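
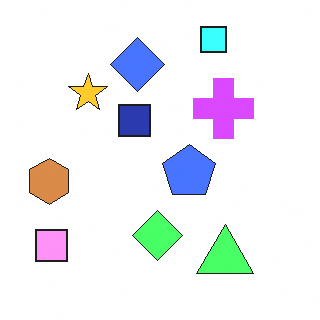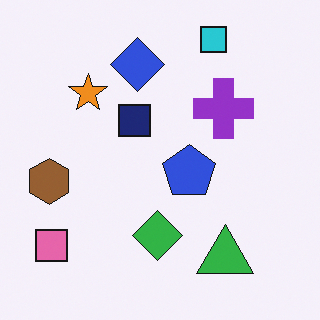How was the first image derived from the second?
This is the original image substantially brightened.

Every pixel — background and shapes alike — is uniformly brightened.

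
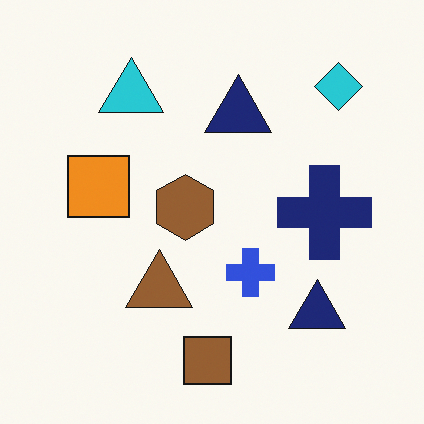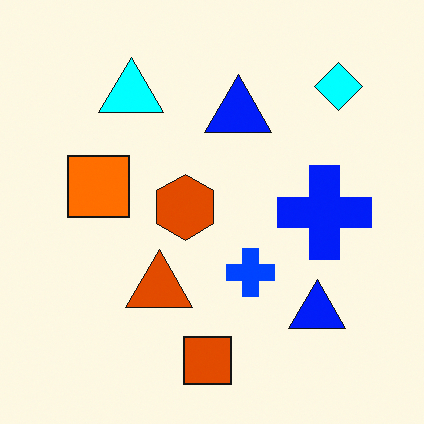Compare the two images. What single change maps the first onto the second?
This is the original image made much more vivid (saturation change).

All colors are more vivid — a global saturation change.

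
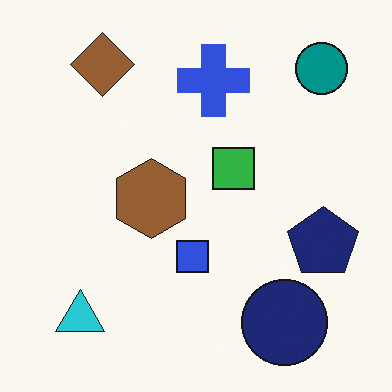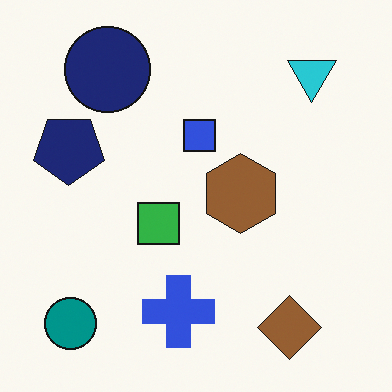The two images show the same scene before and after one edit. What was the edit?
This is the original image rotated 180°.

The teal circle sits in the top-right of the first image and the bottom-left of the second — consistent with a whole-image 180° rotation.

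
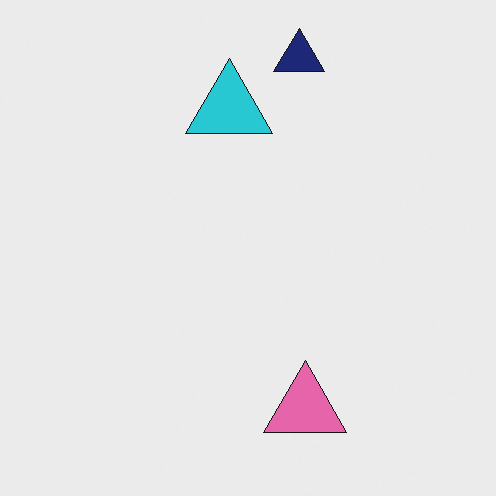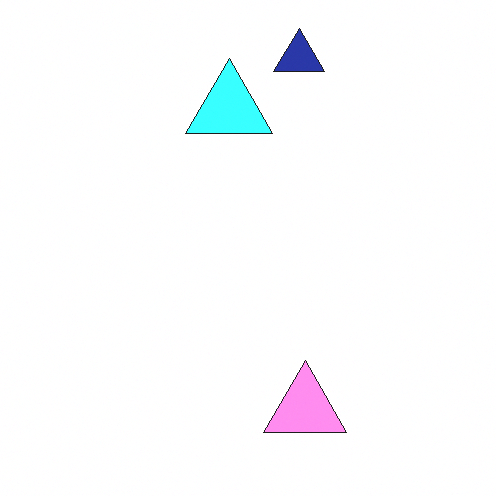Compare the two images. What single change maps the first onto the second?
Noticeably brightened.

Every pixel — background and shapes alike — is uniformly brightened.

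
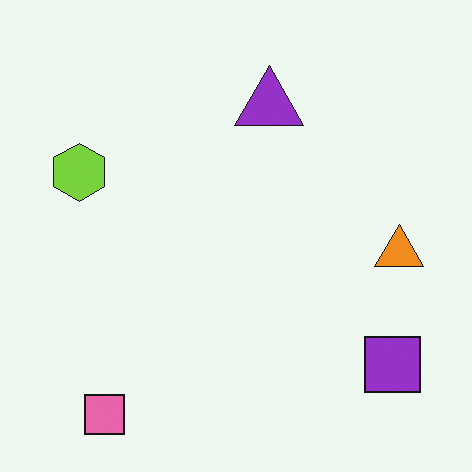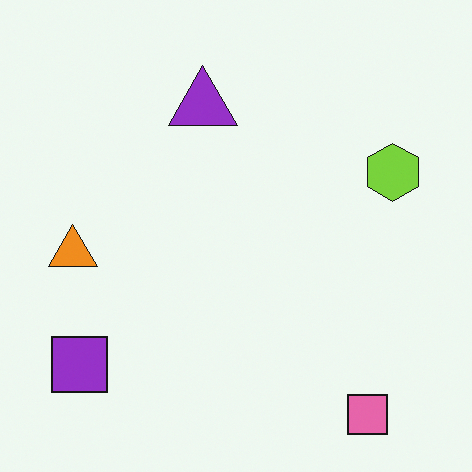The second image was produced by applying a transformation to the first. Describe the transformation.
Flipped horizontally (left ↔ right).

The orange triangle is in the right of the first image and the left of the second — shapes on opposite sides of the vertical midline have swapped in a mirror flip.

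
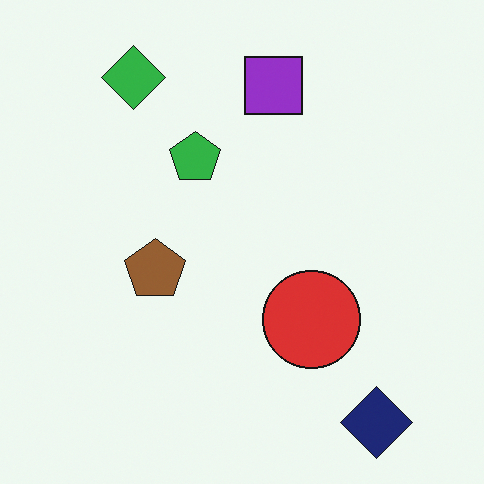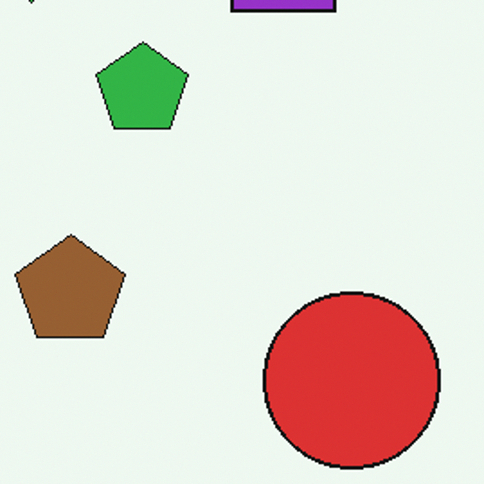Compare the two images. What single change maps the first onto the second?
The image was cropped tightly and scaled back up.

The visible shapes are larger and the field of view is narrower; shapes near the original edges may be partly or wholly outside the frame — a crop-and-rescale.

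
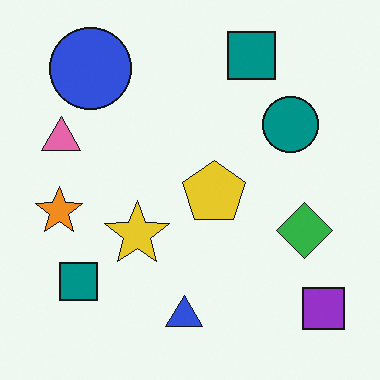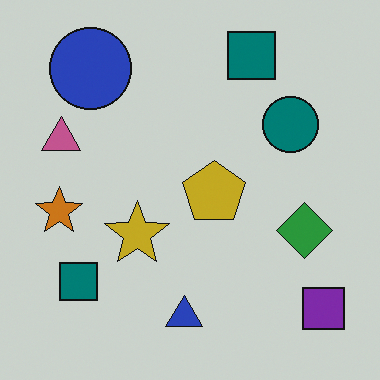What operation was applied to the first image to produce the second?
It was slightly darkened.

Every pixel — background and shapes alike — is uniformly darkened.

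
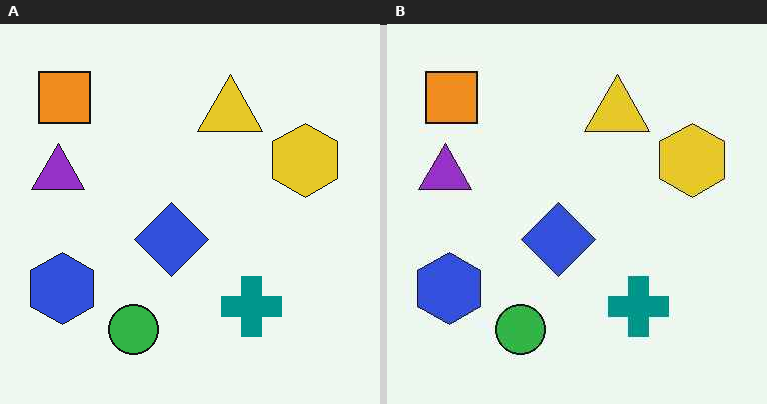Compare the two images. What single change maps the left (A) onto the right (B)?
The right (B) image is the left (A) JPEG-compressed with visible artifacts.

Blocky 8×8 compression artifacts appear around shape edges and the flat background shows ringing — characteristic JPEG degradation.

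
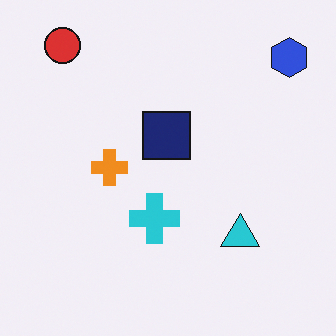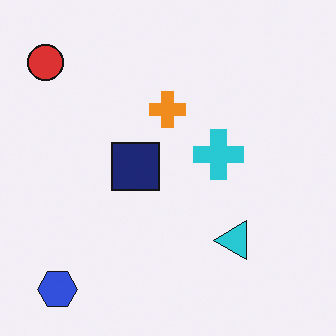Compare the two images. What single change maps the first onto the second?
Transposed (reflected across the top-left ↔ bottom-right diagonal).

Shapes have swapped their row and column positions — what was in the top-right is now in the bottom-left — a diagonal reflection.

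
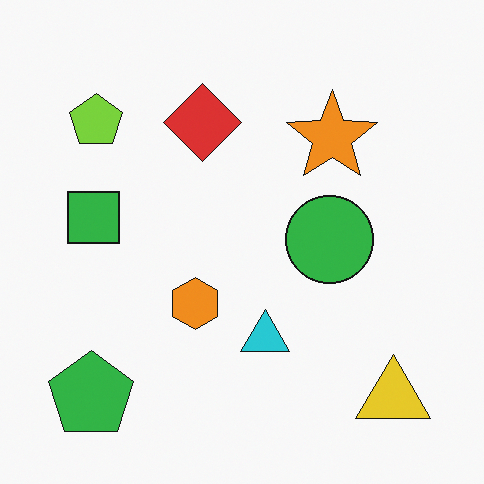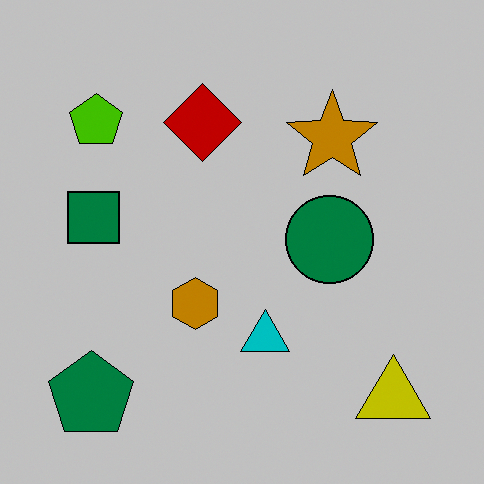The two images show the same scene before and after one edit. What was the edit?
This is the original image aggressively posterized.

Each flat color has snapped to a coarser quantized level — most visibly, the near-white background has dropped to a flat grey.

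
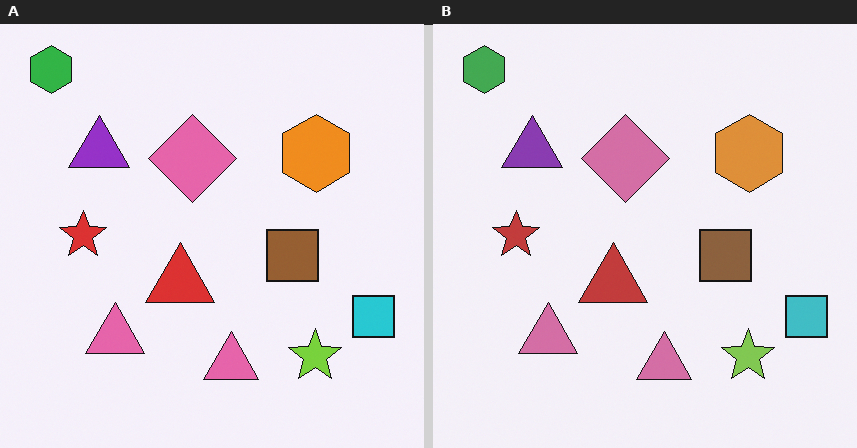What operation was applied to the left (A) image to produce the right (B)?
This is the original image slightly desaturated.

All colors are more muted and greyish — a global saturation change.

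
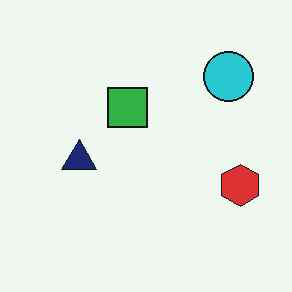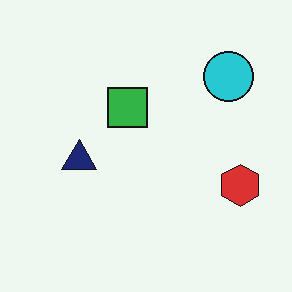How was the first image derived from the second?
It was JPEG-compressed with visible artifacts.

Blocky 8×8 compression artifacts appear around shape edges and the flat background shows ringing — characteristic JPEG degradation.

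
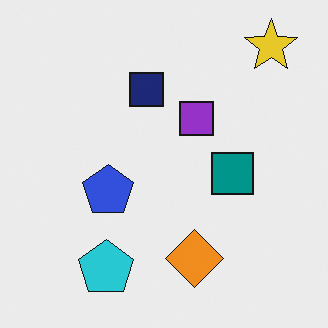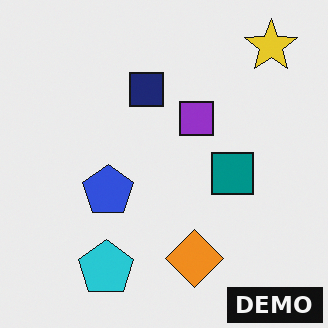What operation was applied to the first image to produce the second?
This is the original image watermarked with the text "DEMO" in the lower-right corner.

A dark label reading "DEMO" appears in the lower-right corner.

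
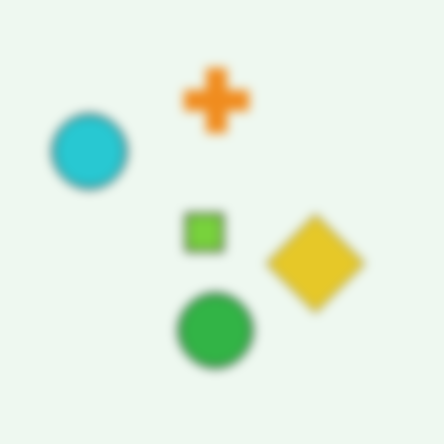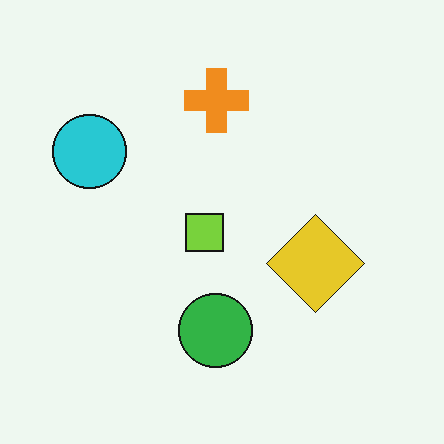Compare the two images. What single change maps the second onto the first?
The transformation is: strongly gaussian-blurred.

Shape edges and outlines are uniformly softened across the whole image.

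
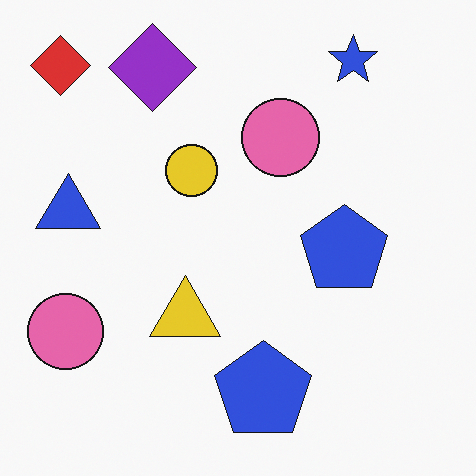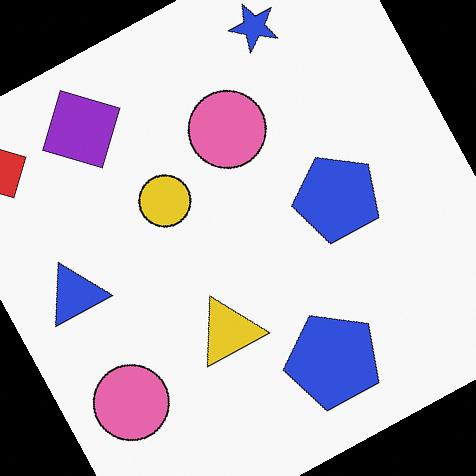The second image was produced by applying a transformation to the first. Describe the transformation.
The transformation is: rotated counter-clockwise by a clearly visible amount.

Every shape is tilted by the same angle and the image corners show triangular fill wedges — a whole-image rotation by a non-right angle.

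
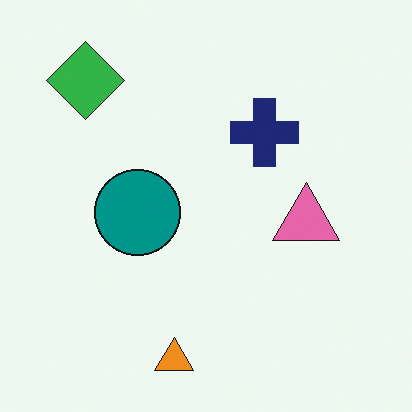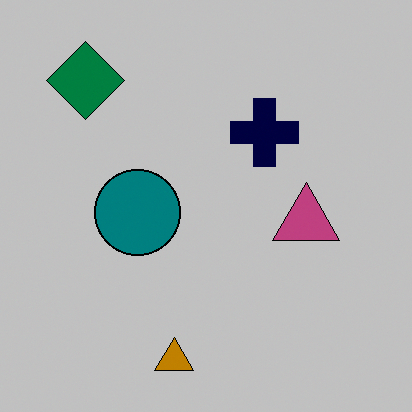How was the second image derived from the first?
The image was aggressively posterized.

Each flat color has snapped to a coarser quantized level — most visibly, the near-white background has dropped to a flat grey.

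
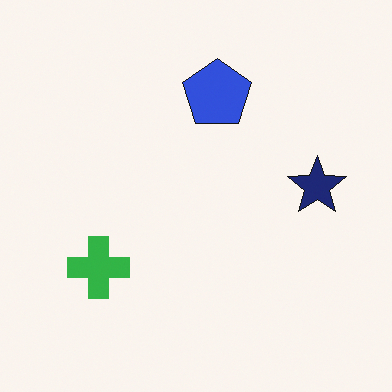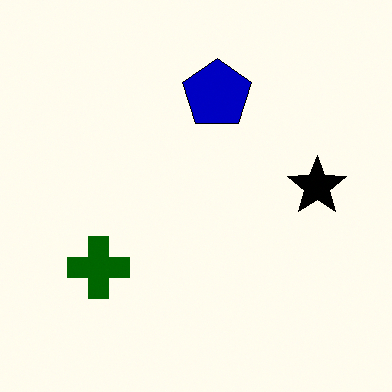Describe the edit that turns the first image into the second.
The transformation is: given much higher contrast.

Tones are pushed away from mid-grey across the whole image — a global contrast change.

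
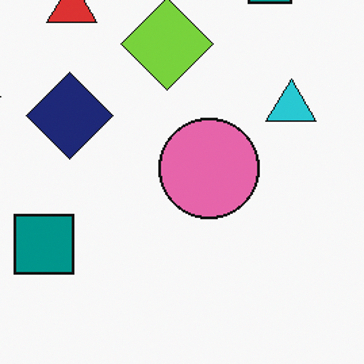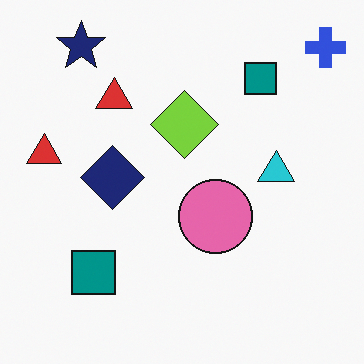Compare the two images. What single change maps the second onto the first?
The image was cropped to a modestly smaller region and rescaled.

The visible shapes are larger and the field of view is narrower; shapes near the original edges may be partly or wholly outside the frame — a crop-and-rescale.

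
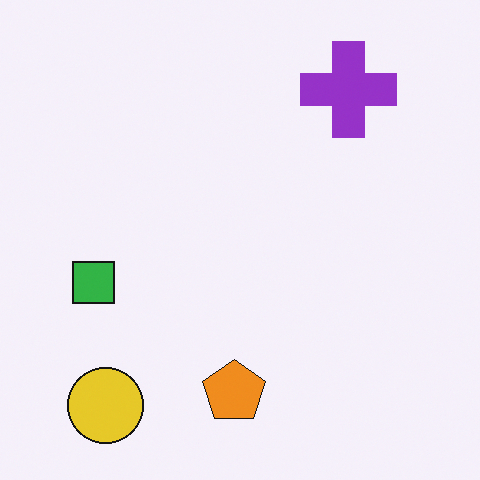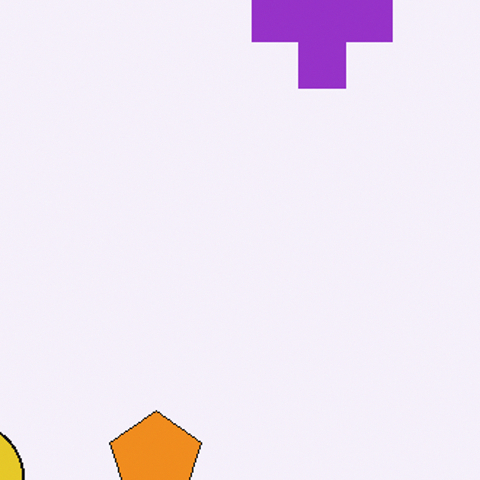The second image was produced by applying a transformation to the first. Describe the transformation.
It was cropped slightly and scaled back up.

The visible shapes are larger and the field of view is narrower; shapes near the original edges may be partly or wholly outside the frame — a crop-and-rescale.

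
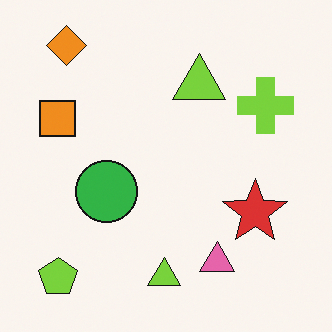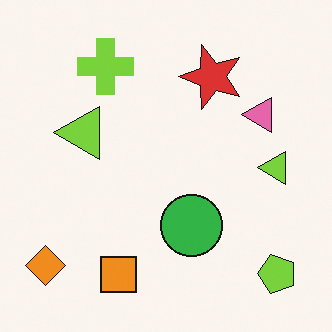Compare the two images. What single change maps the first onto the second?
It was rotated 90° counter-clockwise.

The orange diamond sits in the top-left of the first image and the bottom-left of the second — consistent with a whole-image 90° counter-clockwise rotation.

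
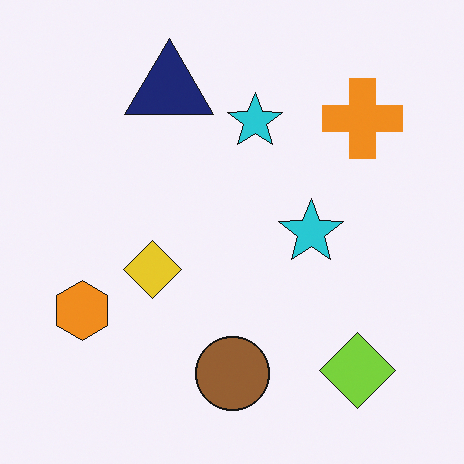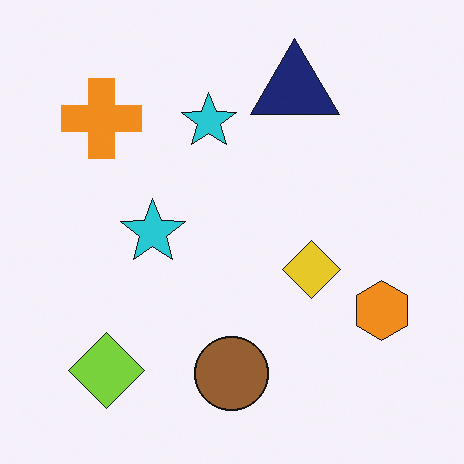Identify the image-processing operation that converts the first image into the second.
It was flipped horizontally (left ↔ right).

The orange hexagon is in the bottom-left of the first image and the bottom-right of the second — shapes on opposite sides of the vertical midline have swapped in a mirror flip.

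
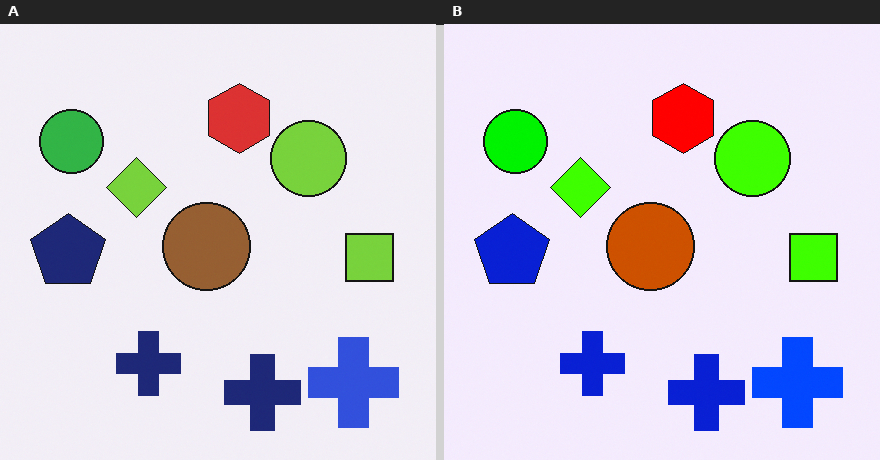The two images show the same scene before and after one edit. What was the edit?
Heavily oversaturated.

All colors are more vivid — a global saturation change.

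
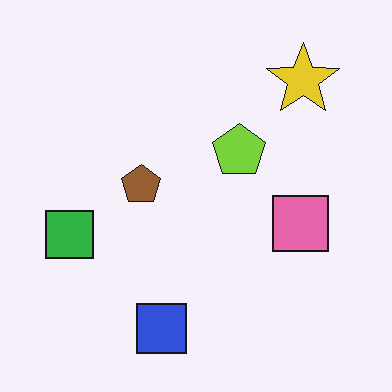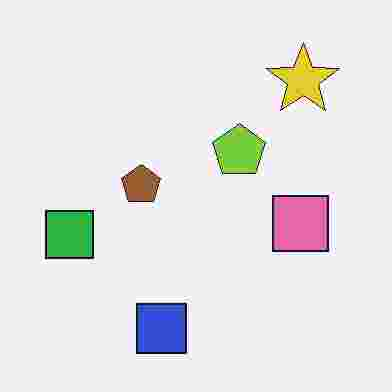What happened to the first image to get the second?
The image was heavily JPEG-compressed with obvious blocking artifacts.

Blocky 8×8 compression artifacts appear around shape edges and the flat background shows ringing — characteristic JPEG degradation.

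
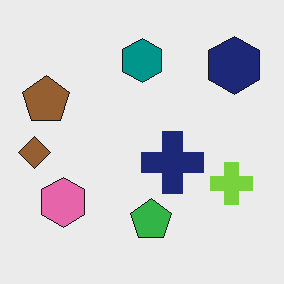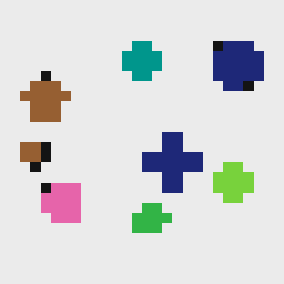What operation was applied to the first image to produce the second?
The second image is the first coarsely pixelated.

Shapes are reduced to large square blocks; fine edges and outlines are lost — a downscale-then-upscale (mosaic) effect.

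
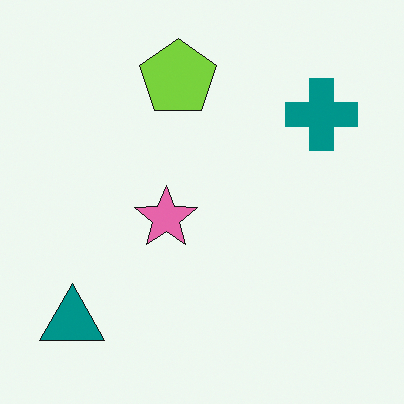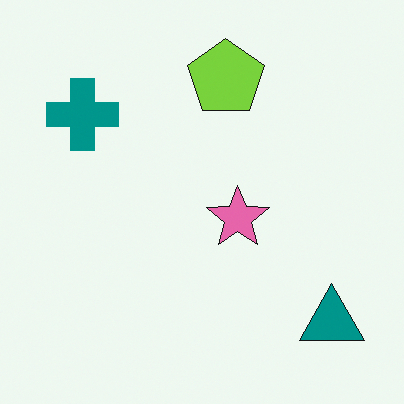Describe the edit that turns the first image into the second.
Flipped horizontally (left ↔ right).

The teal triangle is in the bottom-left of the first image and the bottom-right of the second — shapes on opposite sides of the vertical midline have swapped in a mirror flip.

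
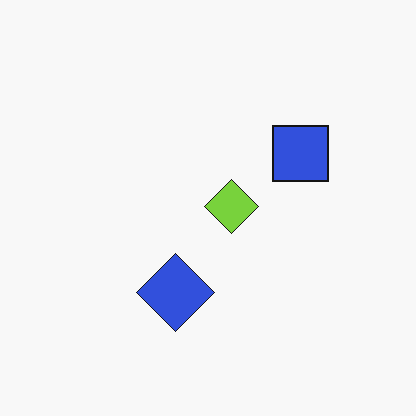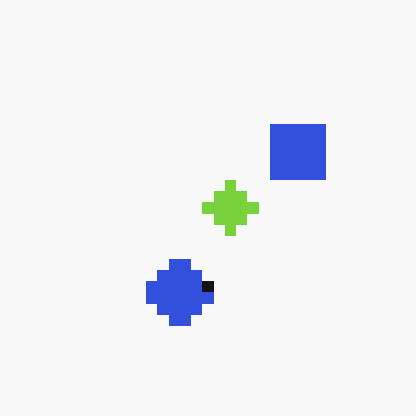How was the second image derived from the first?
This is the original image coarsely pixelated.

Shapes are reduced to large square blocks; fine edges and outlines are lost — a downscale-then-upscale (mosaic) effect.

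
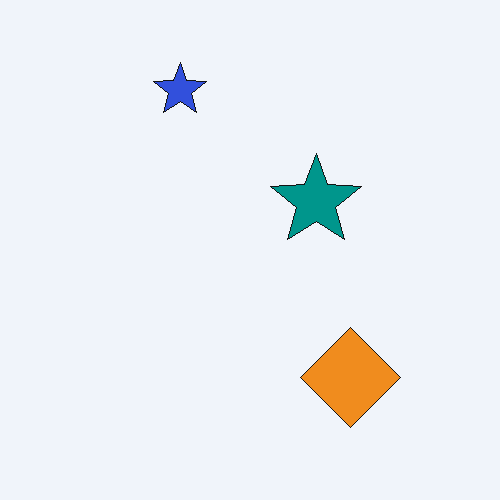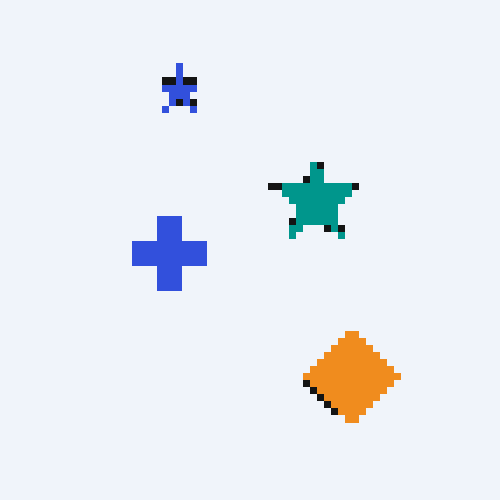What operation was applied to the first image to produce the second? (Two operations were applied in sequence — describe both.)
Moderately pixelated, then overlaid with an additional blue cross.

Shapes are reduced to large square blocks; fine edges and outlines are lost — a downscale-then-upscale (mosaic) effect. A blue cross appears in the second image that is absent from the first.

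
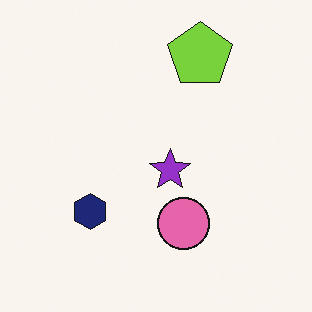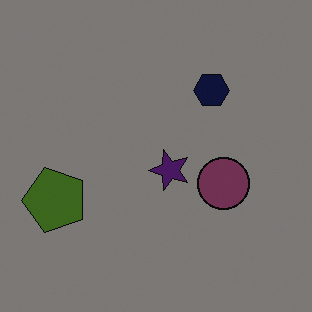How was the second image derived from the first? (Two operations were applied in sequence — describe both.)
The transformation is: transposed (reflected across the top-left ↔ bottom-right diagonal), then substantially darkened.

Shapes have swapped their row and column positions — what was in the top-right is now in the bottom-left — a diagonal reflection. Every pixel — background and shapes alike — is uniformly darkened.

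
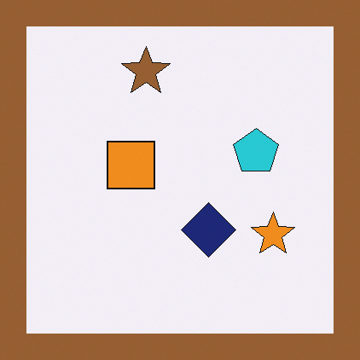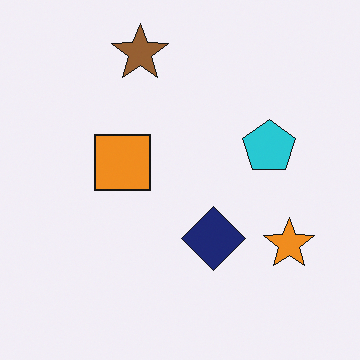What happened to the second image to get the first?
This is the original image framed with a brown border.

A solid brown frame runs around the edge of the first image, with the content slightly shrunk inside it.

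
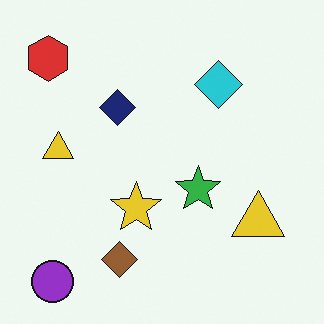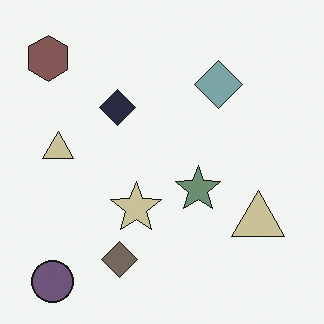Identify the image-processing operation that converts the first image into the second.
The second image is the first heavily desaturated.

All colors are more muted and greyish — a global saturation change.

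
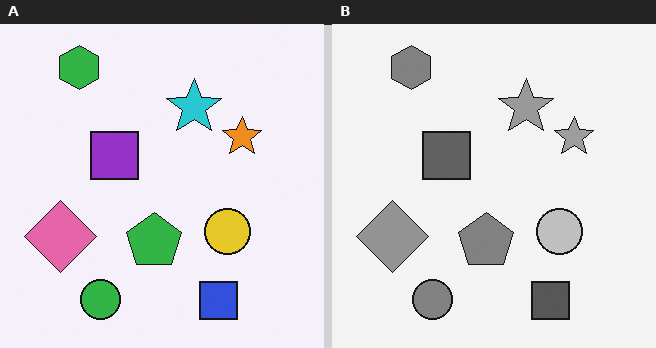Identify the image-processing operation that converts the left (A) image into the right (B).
Converted to grayscale.

All color is removed — every shape is now a shade of grey.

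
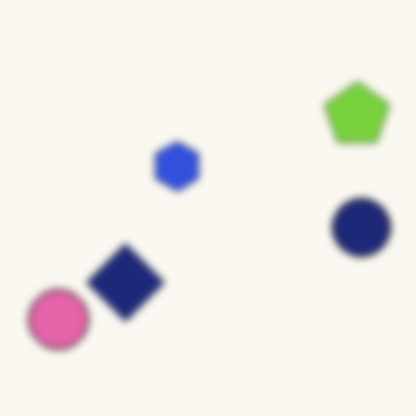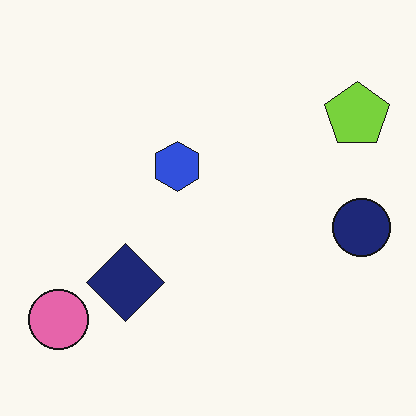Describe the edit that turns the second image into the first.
This is the original image moderately blurred.

Shape edges and outlines are uniformly softened across the whole image.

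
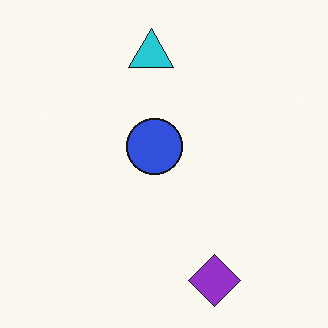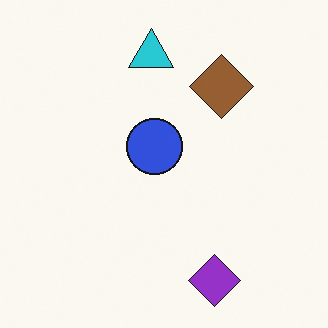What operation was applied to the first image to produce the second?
Overlaid with an additional brown diamond.

A brown diamond appears in the second image that is absent from the first.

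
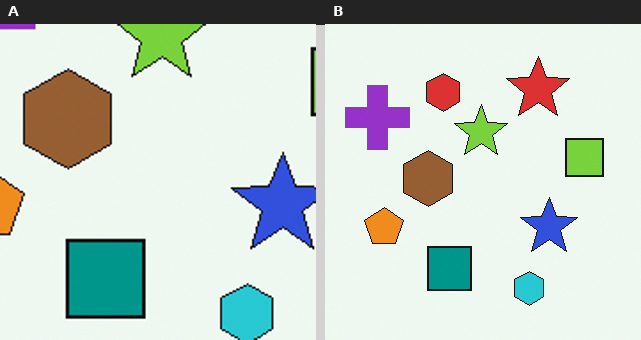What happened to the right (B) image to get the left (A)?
The image was cropped tightly and scaled back up.

The visible shapes are larger and the field of view is narrower; shapes near the original edges may be partly or wholly outside the frame — a crop-and-rescale.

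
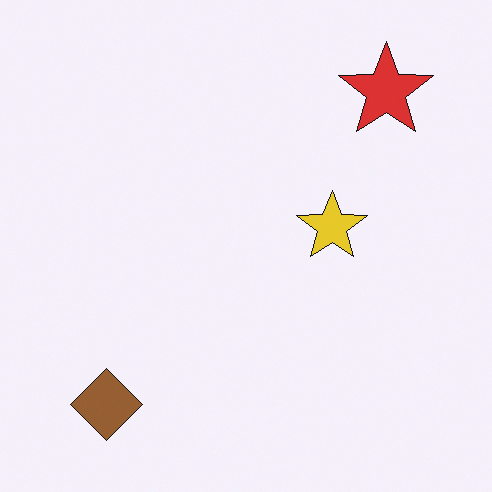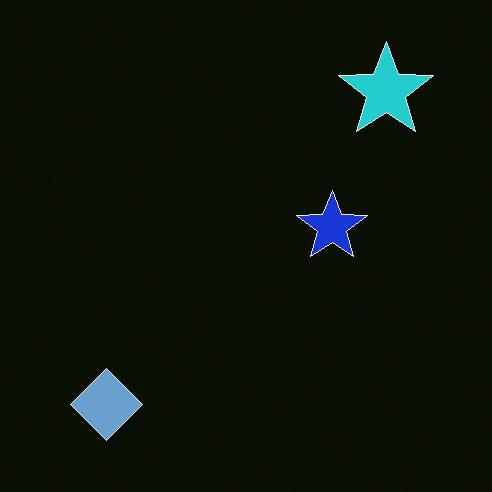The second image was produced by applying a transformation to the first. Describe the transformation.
The image was color-inverted (negative).

The light background has become dark and every shape's color is its complement — a photographic negative.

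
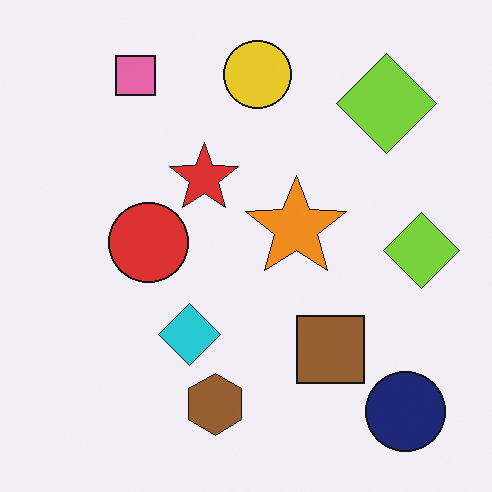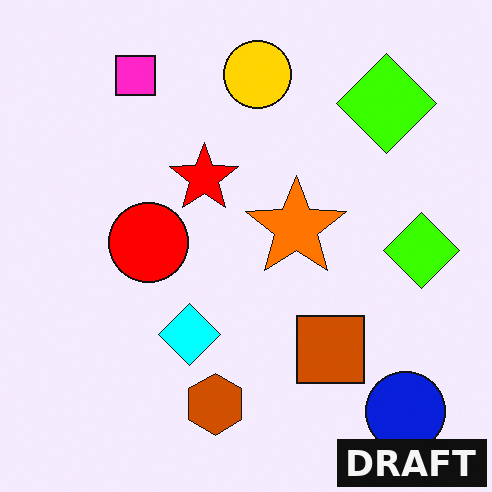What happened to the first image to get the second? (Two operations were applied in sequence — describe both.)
It was heavily oversaturated, then watermarked with the text "DRAFT" in the lower-right corner.

All colors are more vivid — a global saturation change. A dark label reading "DRAFT" appears in the lower-right corner.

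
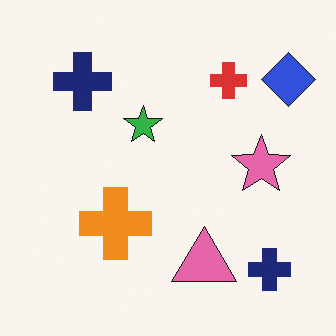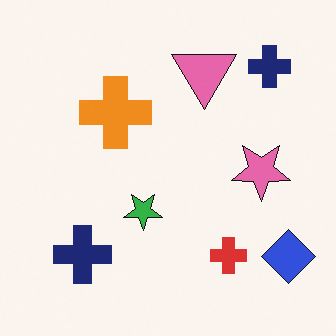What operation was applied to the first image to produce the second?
The transformation is: flipped vertically (top ↔ bottom).

The pink triangle is in the bottom of the first image and the top of the second — shapes on opposite sides of the horizontal midline have swapped in a mirror flip.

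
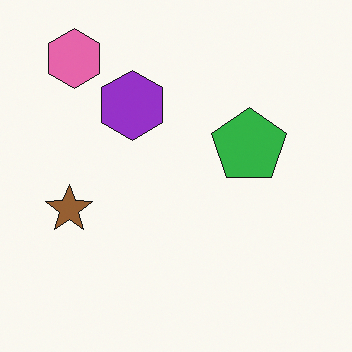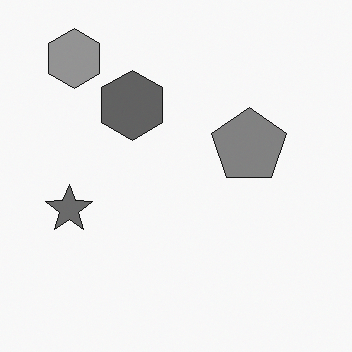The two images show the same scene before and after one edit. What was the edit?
The image was converted to grayscale.

All color is removed — every shape is now a shade of grey.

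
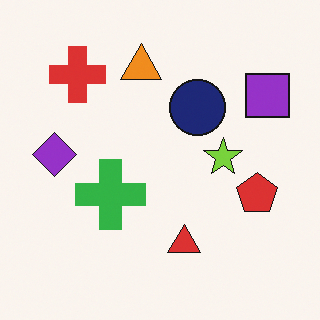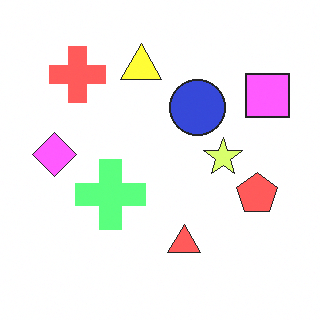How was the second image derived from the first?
Substantially brightened.

Every pixel — background and shapes alike — is uniformly brightened.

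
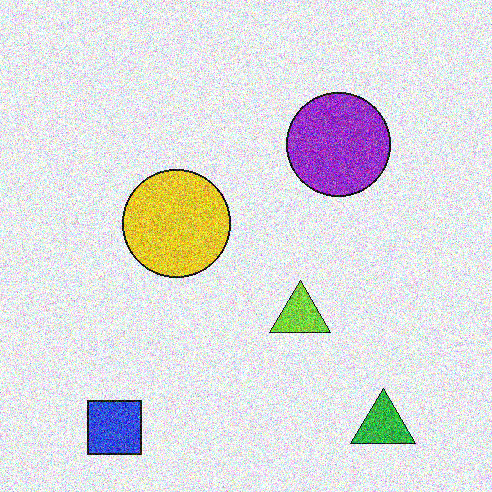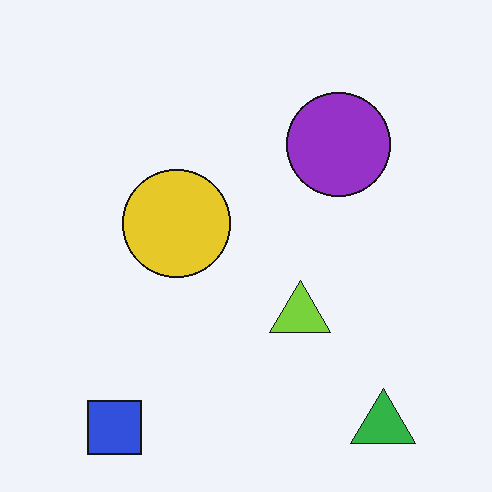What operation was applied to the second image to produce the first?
It was degraded with a thick layer of grain.

Random speckle covers the whole image, including the flat background.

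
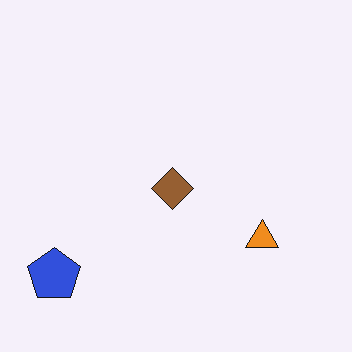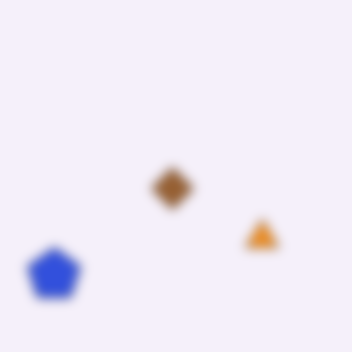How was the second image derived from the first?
The second image is the first strongly gaussian-blurred.

Shape edges and outlines are uniformly softened across the whole image.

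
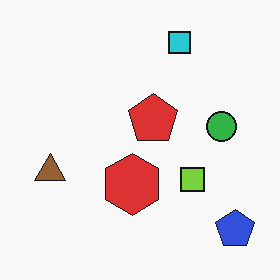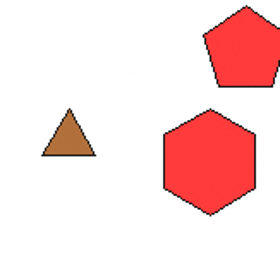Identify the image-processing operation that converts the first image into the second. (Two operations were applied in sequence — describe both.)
This is the original image slightly brightened, then cropped to a noticeably smaller region and rescaled.

Every pixel — background and shapes alike — is uniformly brightened. The visible shapes are larger and the field of view is narrower; shapes near the original edges may be partly or wholly outside the frame — a crop-and-rescale.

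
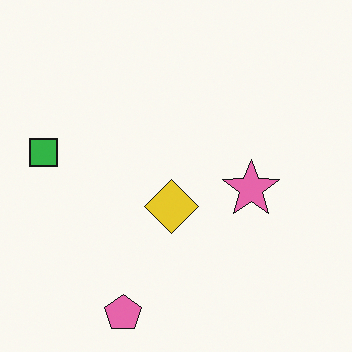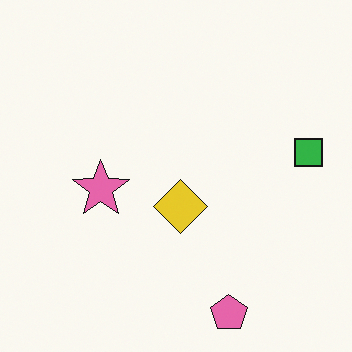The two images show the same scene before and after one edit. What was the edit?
Flipped horizontally (left ↔ right).

The green square is in the left of the first image and the right of the second — shapes on opposite sides of the vertical midline have swapped in a mirror flip.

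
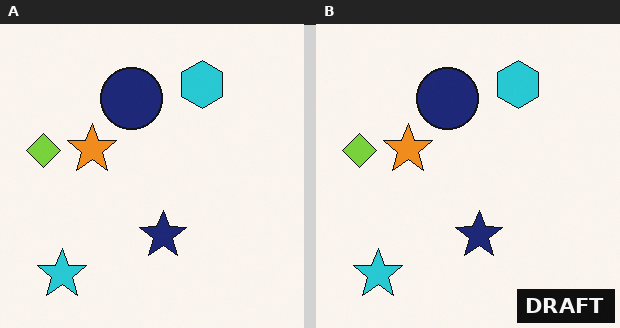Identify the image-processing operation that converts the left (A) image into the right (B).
The image was watermarked with the text "DRAFT" in the lower-right corner.

A dark label reading "DRAFT" appears in the lower-right corner.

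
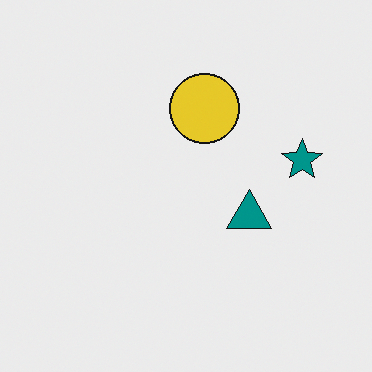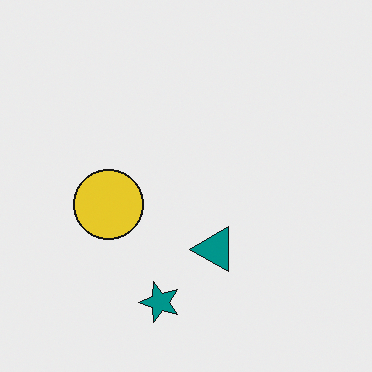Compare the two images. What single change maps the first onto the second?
The image was transposed (reflected across the top-left ↔ bottom-right diagonal).

Shapes have swapped their row and column positions — what was in the top-right is now in the bottom-left — a diagonal reflection.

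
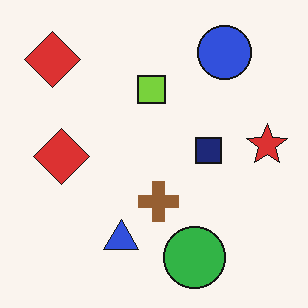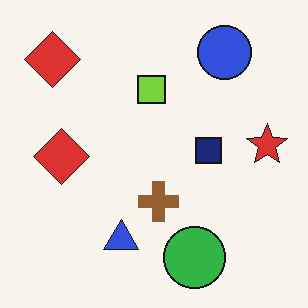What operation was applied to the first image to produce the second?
It was given moderate JPEG compression.

Blocky 8×8 compression artifacts appear around shape edges and the flat background shows ringing — characteristic JPEG degradation.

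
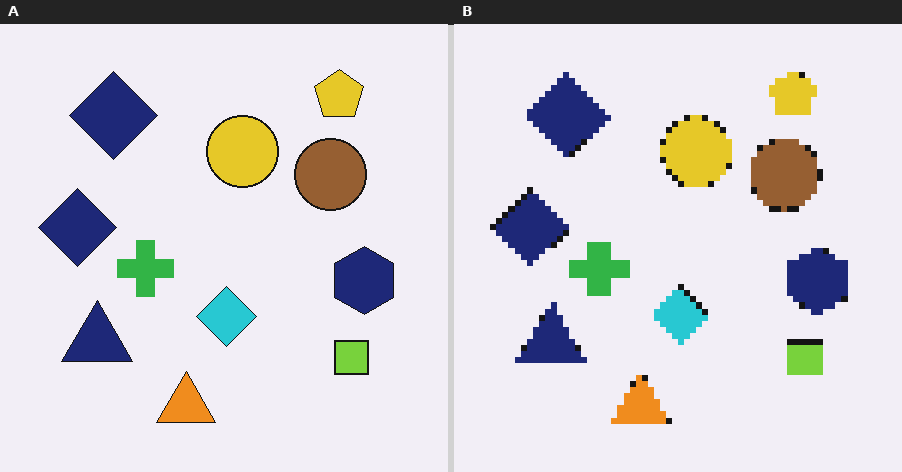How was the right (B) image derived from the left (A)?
The transformation is: pixelated into visible square blocks.

Shapes are reduced to large square blocks; fine edges and outlines are lost — a downscale-then-upscale (mosaic) effect.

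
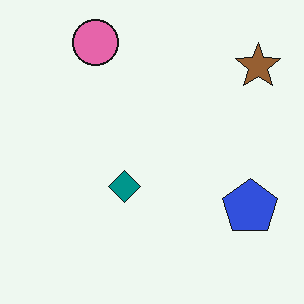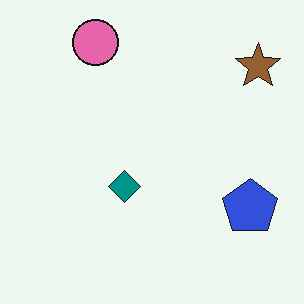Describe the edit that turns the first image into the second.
The image was given moderate JPEG compression.

Blocky 8×8 compression artifacts appear around shape edges and the flat background shows ringing — characteristic JPEG degradation.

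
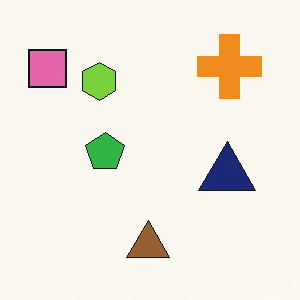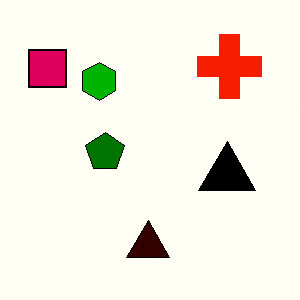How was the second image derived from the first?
The second image is the first boosted in contrast.

Tones are pushed away from mid-grey across the whole image — a global contrast change.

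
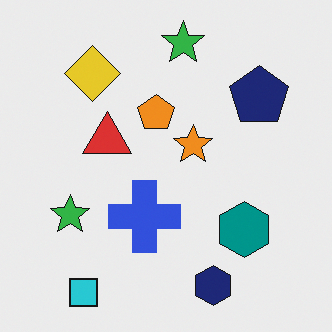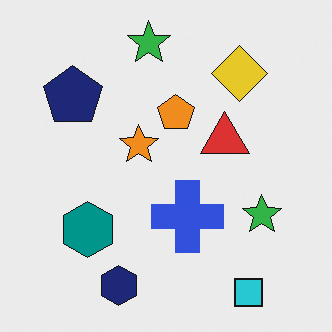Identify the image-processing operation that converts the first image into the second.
Flipped horizontally (left ↔ right).

The navy pentagon is in the top-right of the first image and the top-left of the second — shapes on opposite sides of the vertical midline have swapped in a mirror flip.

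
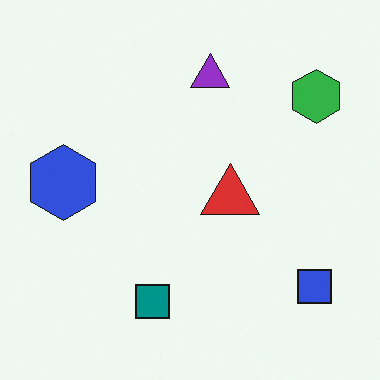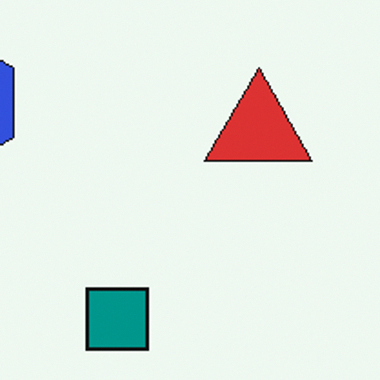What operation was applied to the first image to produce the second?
It was cropped tightly and scaled back up.

The visible shapes are larger and the field of view is narrower; shapes near the original edges may be partly or wholly outside the frame — a crop-and-rescale.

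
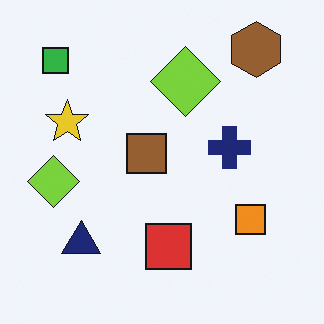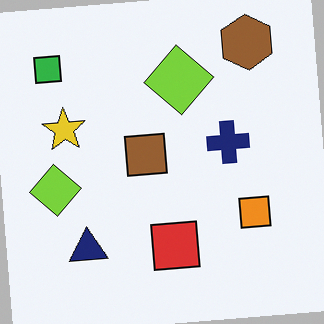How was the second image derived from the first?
This is the original image rotated counter-clockwise by a small amount.

Every shape is tilted by the same angle and the image corners show triangular fill wedges — a whole-image rotation by a non-right angle.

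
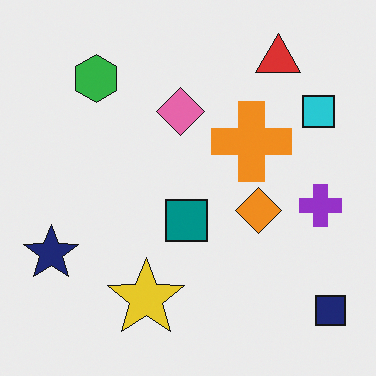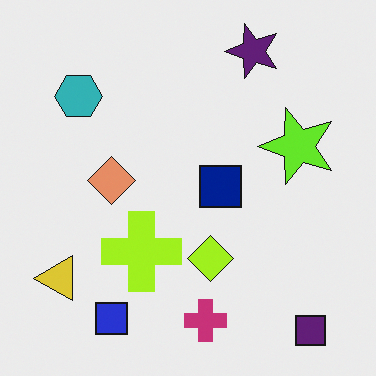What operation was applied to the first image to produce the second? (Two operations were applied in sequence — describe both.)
The second image is the first hue-shifted slightly, then transposed (reflected across the top-left ↔ bottom-right diagonal).

Every shape's color has rotated by the same amount around the hue wheel — a uniform hue shift. Shapes have swapped their row and column positions — what was in the top-right is now in the bottom-left — a diagonal reflection.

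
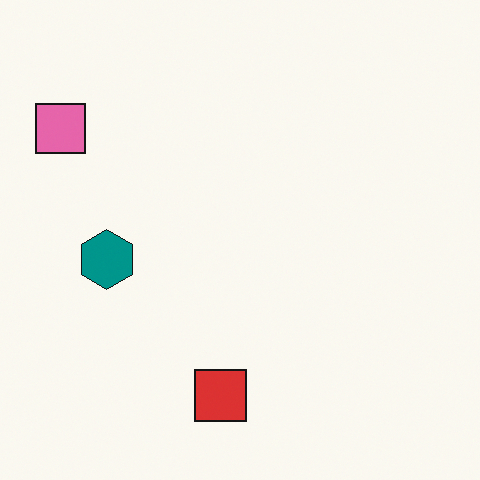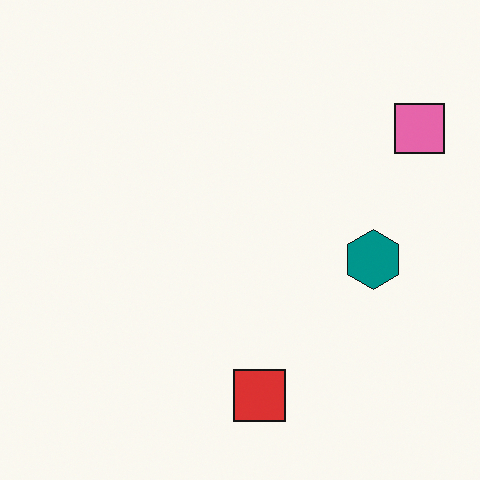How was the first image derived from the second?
This is the original image flipped horizontally (left ↔ right).

The pink square is in the top-right of the second image and the top-left of the first — shapes on opposite sides of the vertical midline have swapped in a mirror flip.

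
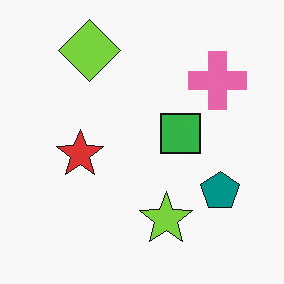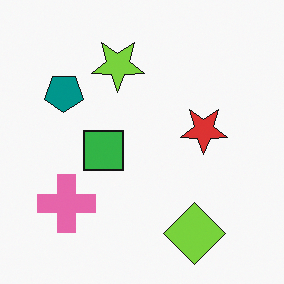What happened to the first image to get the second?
Rotated 180°.

The lime diamond sits in the top-left of the first image and the bottom-right of the second — consistent with a whole-image 180° rotation.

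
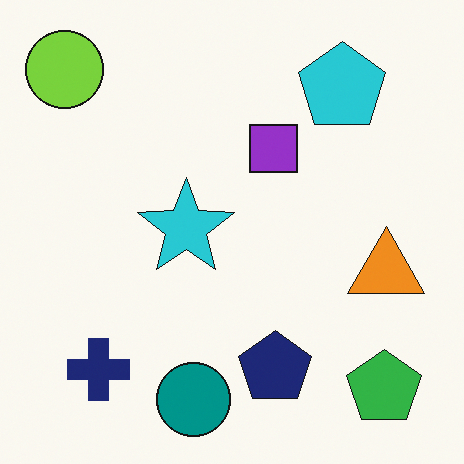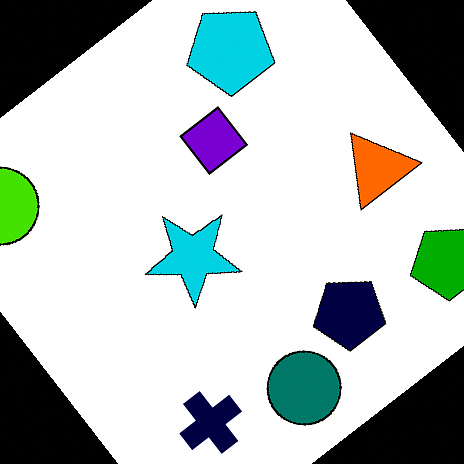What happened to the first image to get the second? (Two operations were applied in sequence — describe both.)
The transformation is: rotated counter-clockwise by a large amount — several tens of degrees, then given much higher contrast.

Every shape is tilted by the same angle and the image corners show triangular fill wedges — a whole-image rotation by a non-right angle. Tones are pushed away from mid-grey across the whole image — a global contrast change.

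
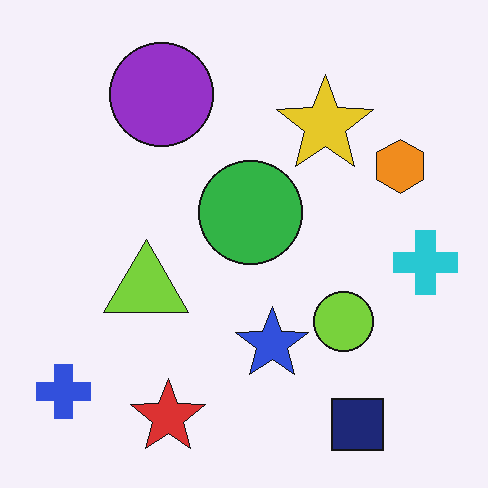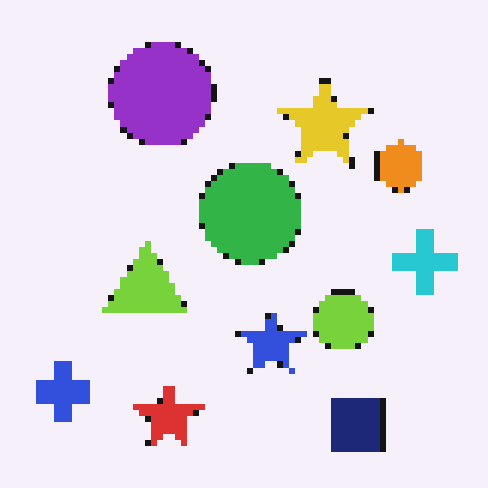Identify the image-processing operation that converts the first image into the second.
The transformation is: moderately pixelated.

Shapes are reduced to large square blocks; fine edges and outlines are lost — a downscale-then-upscale (mosaic) effect.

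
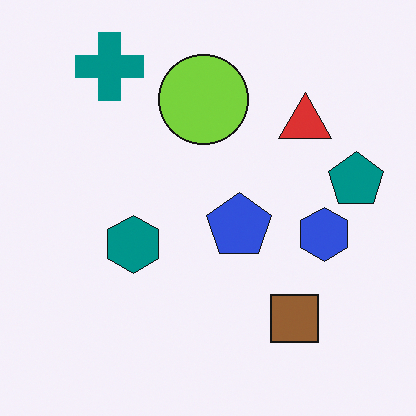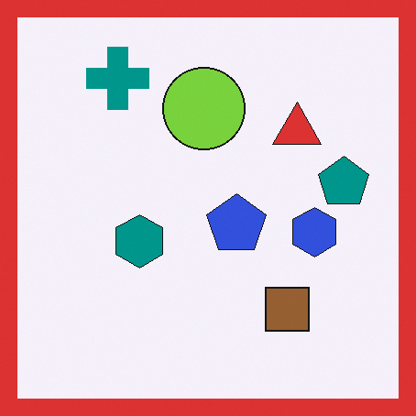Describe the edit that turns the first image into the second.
The transformation is: framed with a red border.

A solid red frame runs around the edge of the second image, with the content slightly shrunk inside it.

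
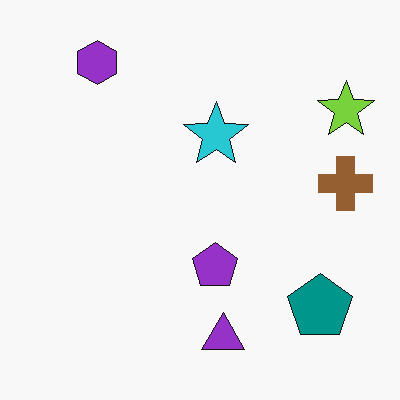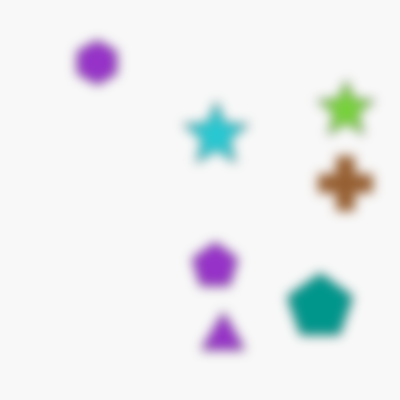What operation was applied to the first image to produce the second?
Heavily blurred.

Shape edges and outlines are uniformly softened across the whole image.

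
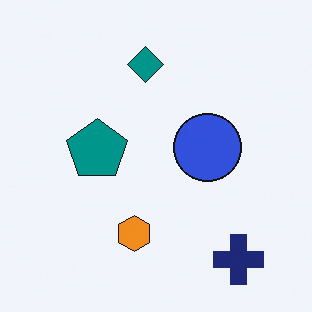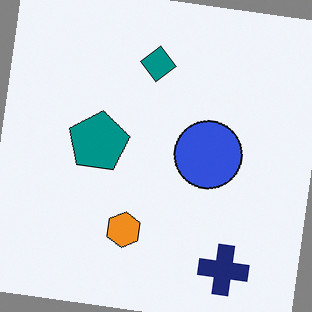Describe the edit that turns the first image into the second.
The image was rotated clockwise by a few degrees.

Every shape is tilted by the same angle and the image corners show triangular fill wedges — a whole-image rotation by a non-right angle.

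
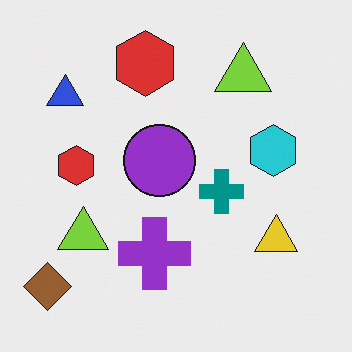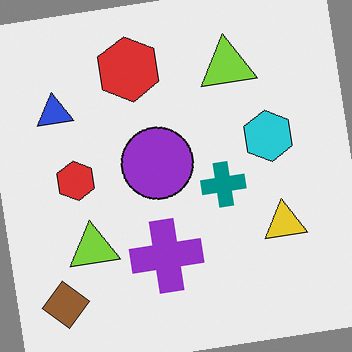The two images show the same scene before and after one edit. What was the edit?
The image was rotated counter-clockwise by a slight angle.

Every shape is tilted by the same angle and the image corners show triangular fill wedges — a whole-image rotation by a non-right angle.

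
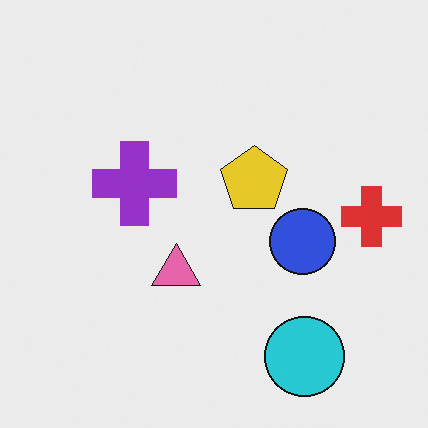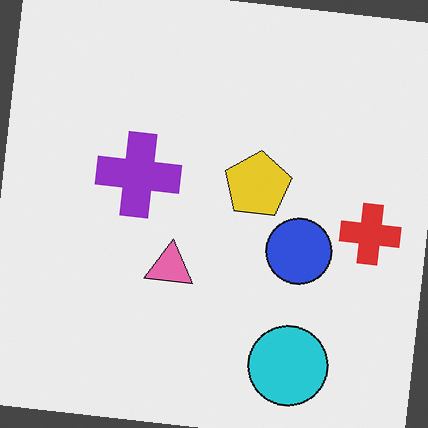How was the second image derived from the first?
The transformation is: rotated clockwise by a few degrees.

Every shape is tilted by the same angle and the image corners show triangular fill wedges — a whole-image rotation by a non-right angle.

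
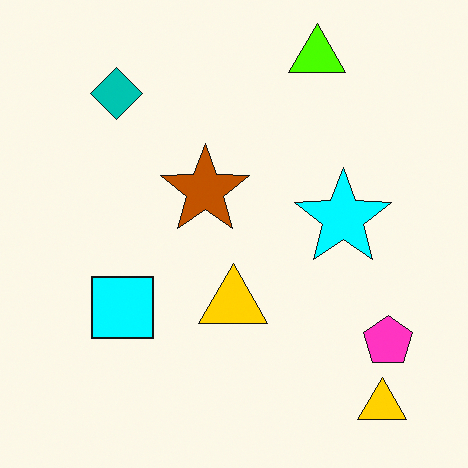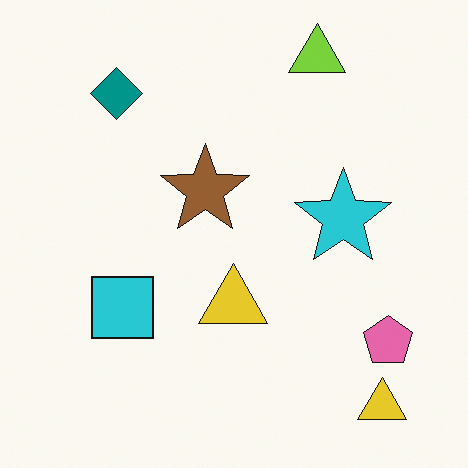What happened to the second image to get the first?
The image was made much more vivid (saturation change).

All colors are more vivid — a global saturation change.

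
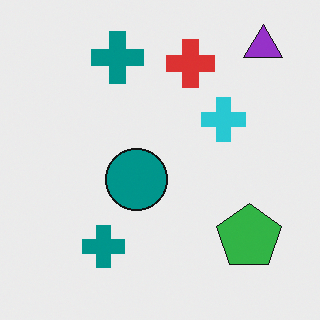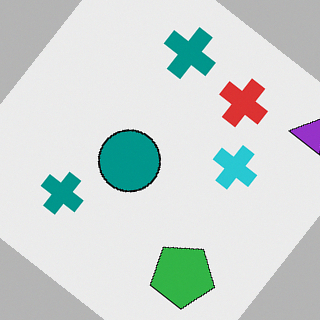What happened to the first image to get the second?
The second image is the first rotated clockwise by a large amount — several tens of degrees.

Every shape is tilted by the same angle and the image corners show triangular fill wedges — a whole-image rotation by a non-right angle.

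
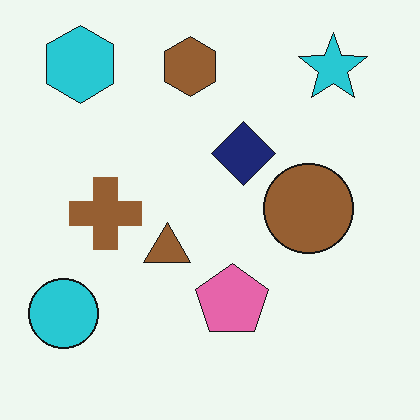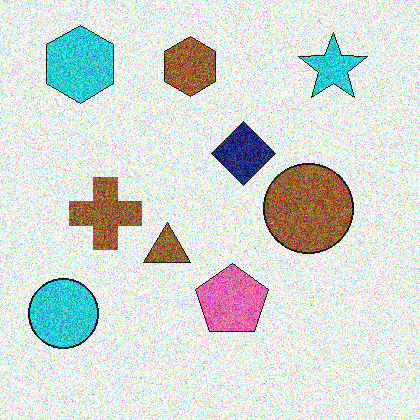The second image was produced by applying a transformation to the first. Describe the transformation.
The second image is the first degraded with heavy additive noise.

Random speckle covers the whole image, including the flat background.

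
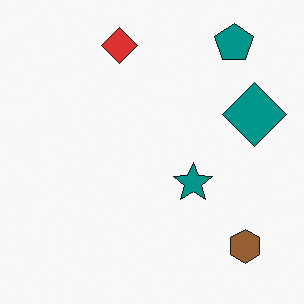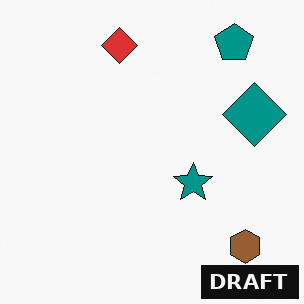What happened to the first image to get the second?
It was watermarked with the text "DRAFT" in the lower-right corner.

A dark label reading "DRAFT" appears in the lower-right corner.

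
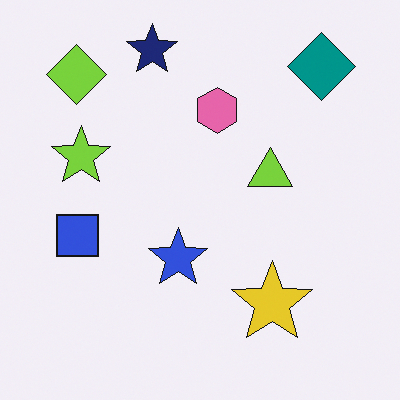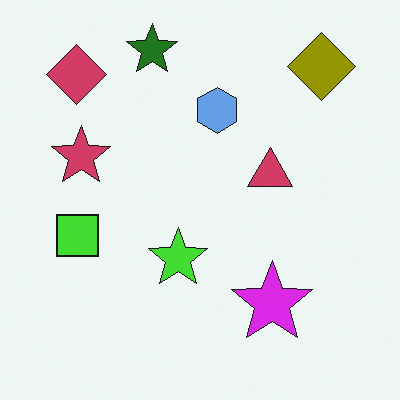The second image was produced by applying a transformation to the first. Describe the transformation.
It was hue-shifted through roughly half the color wheel.

Every shape's color has rotated by the same amount around the hue wheel — a uniform hue shift.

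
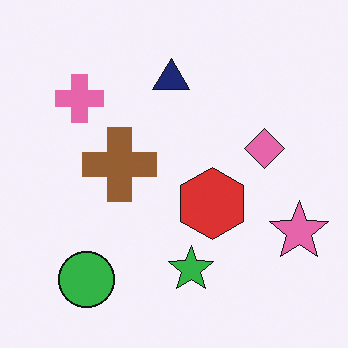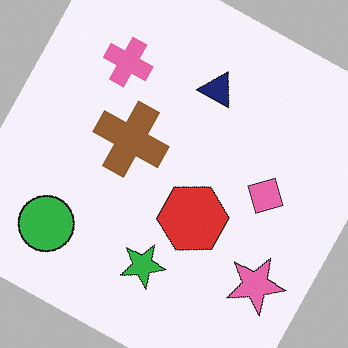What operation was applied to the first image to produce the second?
The second image is the first rotated clockwise by a clearly visible amount.

Every shape is tilted by the same angle and the image corners show triangular fill wedges — a whole-image rotation by a non-right angle.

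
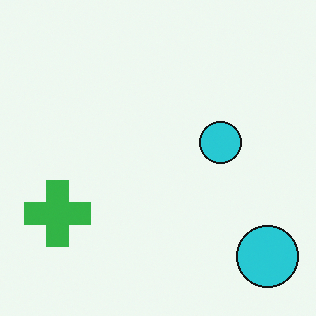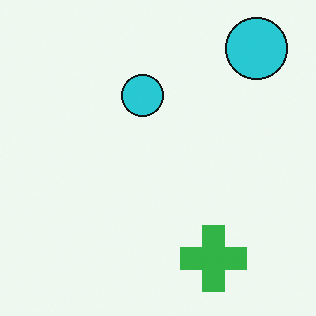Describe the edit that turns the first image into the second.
It was rotated 90° counter-clockwise.

The green cross sits in the bottom-left of the first image and the bottom-right of the second — consistent with a whole-image 90° counter-clockwise rotation.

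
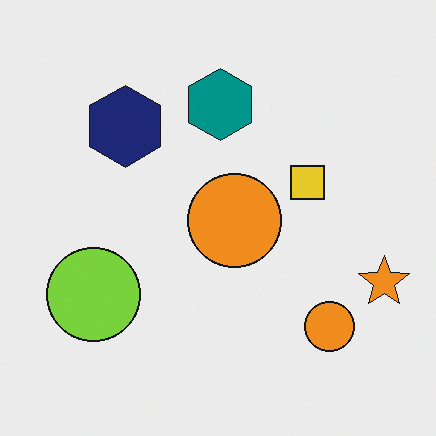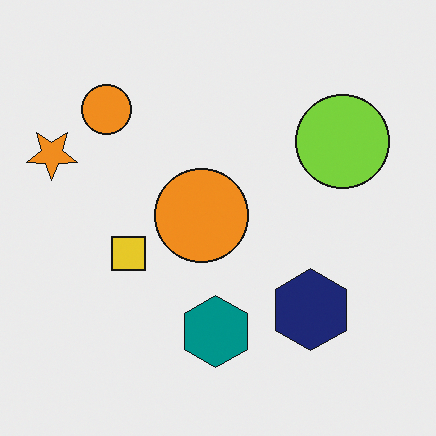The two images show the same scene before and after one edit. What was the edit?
Rotated 180°.

The orange star sits in the right of the first image and the left of the second — consistent with a whole-image 180° rotation.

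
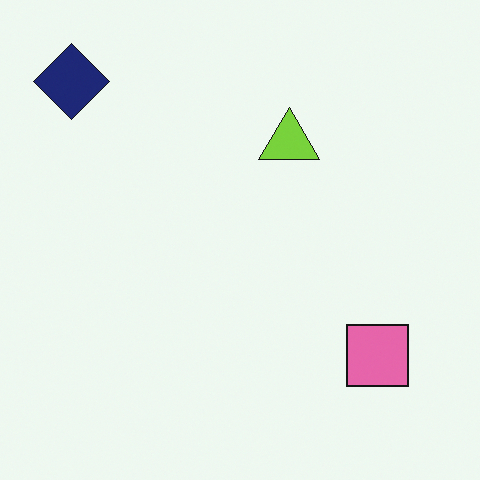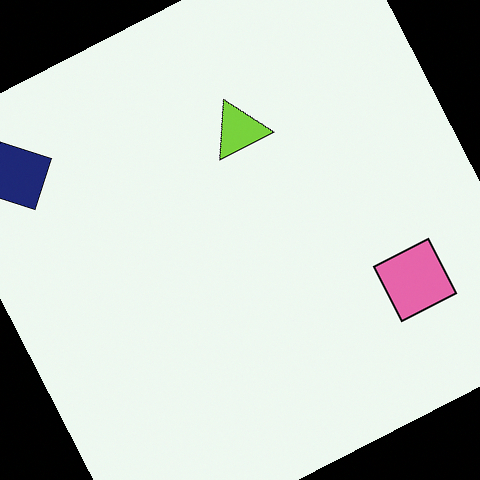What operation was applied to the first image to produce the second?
Rotated counter-clockwise by a moderate amount.

Every shape is tilted by the same angle and the image corners show triangular fill wedges — a whole-image rotation by a non-right angle.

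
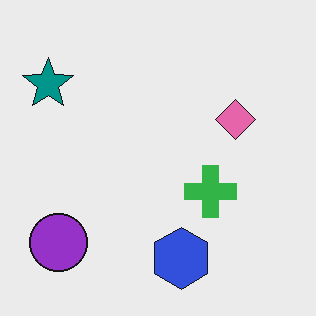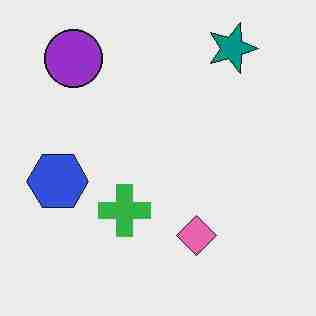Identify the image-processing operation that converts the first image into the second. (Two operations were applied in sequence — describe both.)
The transformation is: rotated 90° clockwise, then heavily JPEG-compressed with obvious blocking artifacts.

The teal star sits in the top-left of the first image and the top-right of the second — consistent with a whole-image 90° clockwise rotation. Blocky 8×8 compression artifacts appear around shape edges and the flat background shows ringing — characteristic JPEG degradation.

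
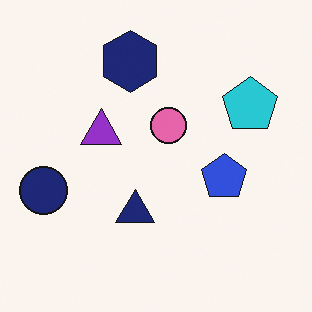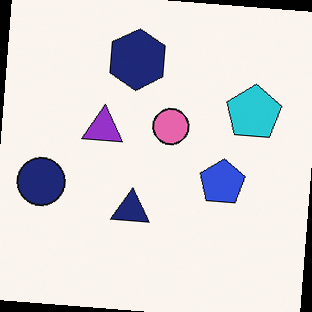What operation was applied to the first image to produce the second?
Rotated clockwise by a slight angle.

Every shape is tilted by the same angle and the image corners show triangular fill wedges — a whole-image rotation by a non-right angle.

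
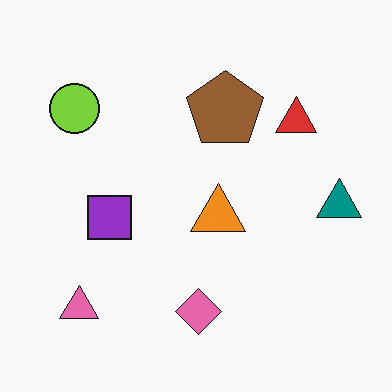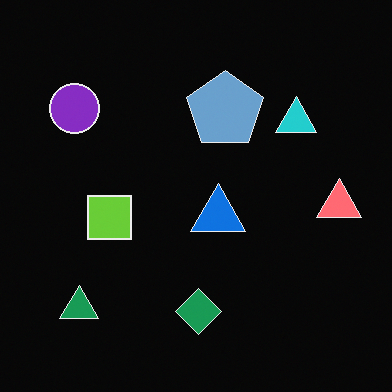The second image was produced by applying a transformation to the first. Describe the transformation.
Color-inverted (negative).

The light background has become dark and every shape's color is its complement — a photographic negative.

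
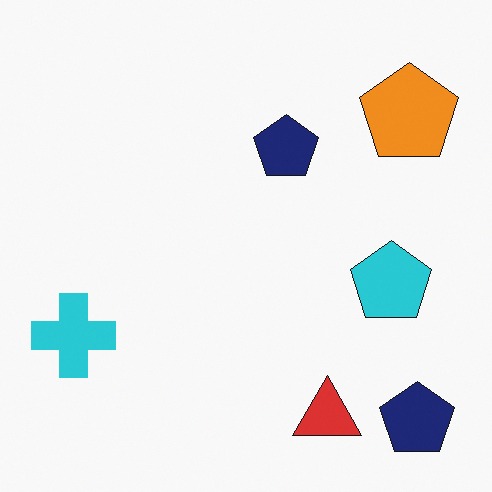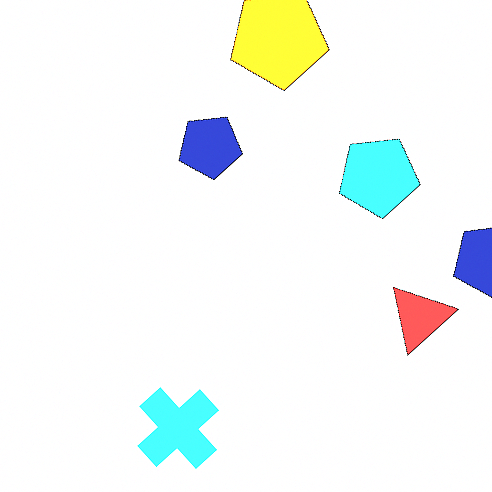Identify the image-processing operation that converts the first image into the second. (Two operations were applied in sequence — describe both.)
It was rotated counter-clockwise by a large amount — several tens of degrees, then noticeably brightened.

Every shape is tilted by the same angle and the image corners show triangular fill wedges — a whole-image rotation by a non-right angle. Every pixel — background and shapes alike — is uniformly brightened.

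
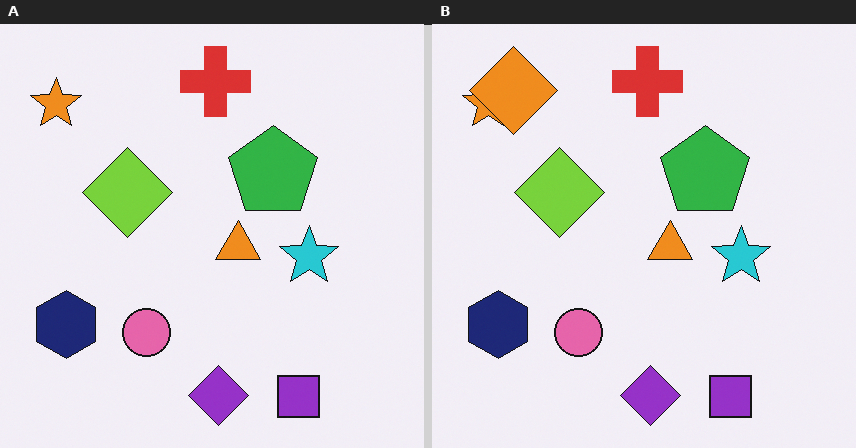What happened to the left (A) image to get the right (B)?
The transformation is: overlaid with an additional orange diamond.

An orange diamond appears in the right (B) image that is absent from the left (A).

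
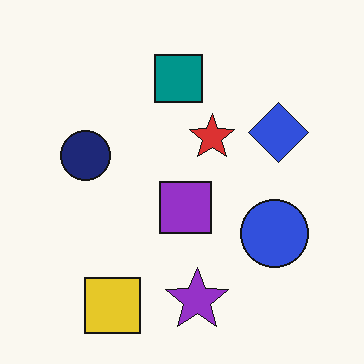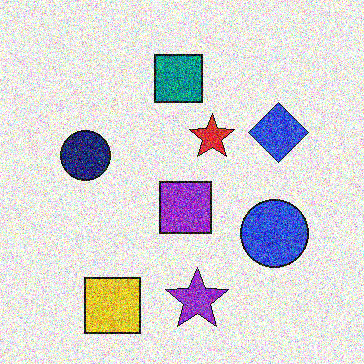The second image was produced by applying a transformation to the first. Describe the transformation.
Degraded with strong gaussian noise.

Random speckle covers the whole image, including the flat background.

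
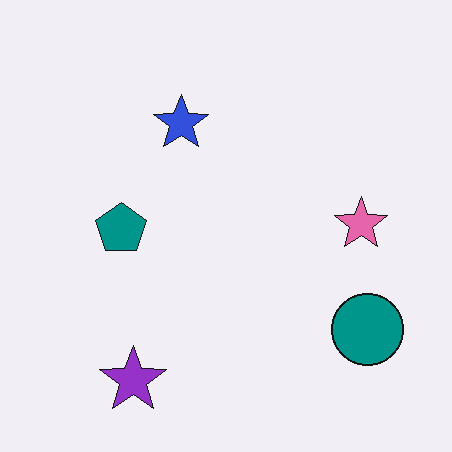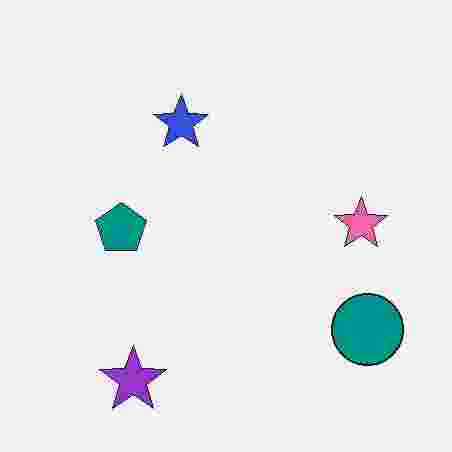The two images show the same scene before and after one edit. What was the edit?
The second image is the first degraded with heavy JPEG compression.

Blocky 8×8 compression artifacts appear around shape edges and the flat background shows ringing — characteristic JPEG degradation.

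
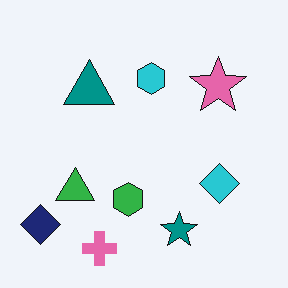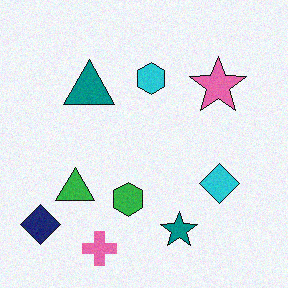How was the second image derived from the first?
The image was degraded with light additive noise.

Random speckle covers the whole image, including the flat background.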